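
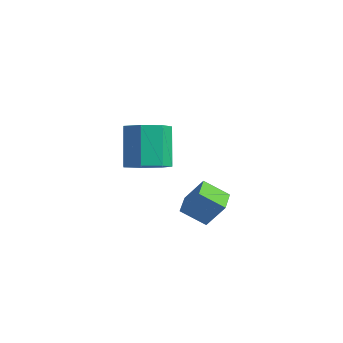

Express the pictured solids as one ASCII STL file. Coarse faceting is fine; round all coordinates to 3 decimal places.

solid 
facet normal -0.499 -0.249 -0.830
outer loop
vertex 1.705 -2.558 0.467
vertex 1.224 -1.739 0.51
vertex 2.493 -2.062 -0.155
endloop
endfacet
facet normal 0.506 -0.861 -0.046
outer loop
vertex 3.096 -1.761 0.85
vertex 1.705 -2.558 0.467
vertex 2.493 -2.062 -0.155
endloop
endfacet
facet normal -0.499 -0.249 -0.830
outer loop
vertex 2.493 -2.062 -0.155
vertex 1.224 -1.739 0.51
vertex 2.012 -1.243 -0.112
endloop
endfacet
facet normal 0.704 0.443 -0.555
outer loop
vertex 2.012 -1.243 -0.112
vertex 3.096 -1.761 0.85
vertex 2.493 -2.062 -0.155
endloop
endfacet
facet normal -0.704 -0.443 0.555
outer loop
vertex 1.705 -2.558 0.467
vertex 1.827 -1.438 1.515
vertex 1.224 -1.739 0.51
endloop
endfacet
facet normal 0.506 -0.861 -0.046
outer loop
vertex 2.308 -2.257 1.472
vertex 1.705 -2.558 0.467
vertex 3.096 -1.761 0.85
endloop
endfacet
facet normal -0.704 -0.443 0.555
outer loop
vertex 2.308 -2.257 1.472
vertex 1.827 -1.438 1.515
vertex 1.705 -2.558 0.467
endloop
endfacet
facet normal -0.506 0.861 0.046
outer loop
vertex 1.224 -1.739 0.51
vertex 1.827 -1.438 1.515
vertex 2.012 -1.243 -0.112
endloop
endfacet
facet normal 0.704 0.443 -0.555
outer loop
vertex 2.615 -0.942 0.893
vertex 3.096 -1.761 0.85
vertex 2.012 -1.243 -0.112
endloop
endfacet
facet normal -0.506 0.861 0.046
outer loop
vertex 2.012 -1.243 -0.112
vertex 1.827 -1.438 1.515
vertex 2.615 -0.942 0.893
endloop
endfacet
facet normal 0.499 0.249 0.830
outer loop
vertex 2.615 -0.942 0.893
vertex 2.308 -2.257 1.472
vertex 3.096 -1.761 0.85
endloop
endfacet
facet normal 0.499 0.249 0.830
outer loop
vertex 1.827 -1.438 1.515
vertex 2.308 -2.257 1.472
vertex 2.615 -0.942 0.893
endloop
endfacet
facet normal 0.392 -0.441 -0.807
outer loop
vertex -0.497 -0.934 1.06
vertex -1.323 -0.891 0.635
vertex -0.635 -0.266 0.628
endloop
endfacet
facet normal 0.904 0.348 0.249
outer loop
vertex -0.497 -0.934 1.06
vertex -0.635 -0.266 0.628
vertex -1.21 -0.132 2.529
endloop
endfacet
facet normal 0.904 0.347 0.249
outer loop
vertex -1.21 -0.132 2.529
vertex -0.635 -0.266 0.628
vertex -1.348 0.536 2.098
endloop
endfacet
facet normal -0.391 0.440 0.808
outer loop
vertex -1.21 -0.132 2.529
vertex -1.348 0.536 2.098
vertex -2.037 -0.089 2.105
endloop
endfacet
facet normal 0.392 -0.440 -0.808
outer loop
vertex -0.635 -0.266 0.628
vertex -1.323 -0.891 0.635
vertex -1.291 -0.068 0.202
endloop
endfacet
facet normal 0.431 0.864 -0.262
outer loop
vertex -0.635 -0.266 0.628
vertex -1.291 -0.068 0.202
vertex -1.348 0.536 2.098
endloop
endfacet
facet normal 0.430 0.864 -0.262
outer loop
vertex -1.348 0.536 2.098
vertex -1.291 -0.068 0.202
vertex -2.004 0.733 1.672
endloop
endfacet
facet normal -0.392 0.441 0.807
outer loop
vertex -1.348 0.536 2.098
vertex -2.004 0.733 1.672
vertex -2.037 -0.089 2.105
endloop
endfacet
facet normal 0.392 -0.440 -0.808
outer loop
vertex -1.291 -0.068 0.202
vertex -1.323 -0.891 0.635
vertex -1.972 -0.49 0.102
endloop
endfacet
facet normal -0.368 0.730 -0.576
outer loop
vertex -1.291 -0.068 0.202
vertex -1.972 -0.49 0.102
vertex -2.004 0.733 1.672
endloop
endfacet
facet normal -0.368 0.730 -0.576
outer loop
vertex -2.004 0.733 1.672
vertex -1.972 -0.49 0.102
vertex -2.685 0.311 1.572
endloop
endfacet
facet normal -0.392 0.441 0.807
outer loop
vertex -2.004 0.733 1.672
vertex -2.685 0.311 1.572
vertex -2.037 -0.089 2.105
endloop
endfacet
facet normal 0.392 -0.440 -0.808
outer loop
vertex -1.972 -0.49 0.102
vertex -1.323 -0.891 0.635
vertex -2.164 -1.214 0.403
endloop
endfacet
facet normal -0.889 0.046 -0.456
outer loop
vertex -1.972 -0.49 0.102
vertex -2.164 -1.214 0.403
vertex -2.685 0.311 1.572
endloop
endfacet
facet normal -0.889 0.046 -0.456
outer loop
vertex -2.685 0.311 1.572
vertex -2.164 -1.214 0.403
vertex -2.877 -0.412 1.873
endloop
endfacet
facet normal -0.392 0.440 0.808
outer loop
vertex -2.685 0.311 1.572
vertex -2.877 -0.412 1.873
vertex -2.037 -0.089 2.105
endloop
endfacet
facet normal 0.392 -0.441 -0.808
outer loop
vertex -2.164 -1.214 0.403
vertex -1.323 -0.891 0.635
vertex -1.723 -1.694 0.879
endloop
endfacet
facet normal -0.740 -0.672 0.008
outer loop
vertex -2.164 -1.214 0.403
vertex -1.723 -1.694 0.879
vertex -2.877 -0.412 1.873
endloop
endfacet
facet normal -0.741 -0.672 0.007
outer loop
vertex -2.877 -0.412 1.873
vertex -1.723 -1.694 0.879
vertex -2.437 -0.892 2.349
endloop
endfacet
facet normal -0.392 0.441 0.807
outer loop
vertex -2.877 -0.412 1.873
vertex -2.437 -0.892 2.349
vertex -2.037 -0.089 2.105
endloop
endfacet
facet normal 0.392 -0.441 -0.808
outer loop
vertex -1.723 -1.694 0.879
vertex -1.323 -0.891 0.635
vertex -0.981 -1.57 1.171
endloop
endfacet
facet normal -0.035 -0.884 0.465
outer loop
vertex -1.723 -1.694 0.879
vertex -0.981 -1.57 1.171
vertex -2.437 -0.892 2.349
endloop
endfacet
facet normal -0.035 -0.884 0.465
outer loop
vertex -2.437 -0.892 2.349
vertex -0.981 -1.57 1.171
vertex -1.695 -0.768 2.641
endloop
endfacet
facet normal -0.392 0.441 0.808
outer loop
vertex -2.437 -0.892 2.349
vertex -1.695 -0.768 2.641
vertex -2.037 -0.089 2.105
endloop
endfacet
facet normal 0.393 -0.440 -0.808
outer loop
vertex -0.981 -1.57 1.171
vertex -1.323 -0.891 0.635
vertex -0.497 -0.934 1.06
endloop
endfacet
facet normal 0.697 -0.430 0.573
outer loop
vertex -0.981 -1.57 1.171
vertex -0.497 -0.934 1.06
vertex -1.695 -0.768 2.641
endloop
endfacet
facet normal 0.697 -0.431 0.573
outer loop
vertex -1.695 -0.768 2.641
vertex -0.497 -0.934 1.06
vertex -1.21 -0.132 2.529
endloop
endfacet
facet normal -0.391 0.441 0.808
outer loop
vertex -1.695 -0.768 2.641
vertex -1.21 -0.132 2.529
vertex -2.037 -0.089 2.105
endloop
endfacet

endsolid


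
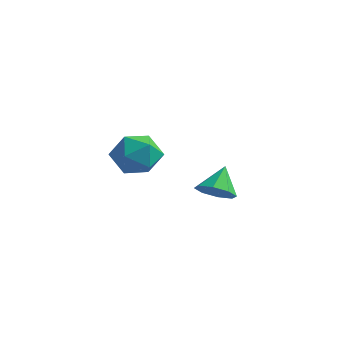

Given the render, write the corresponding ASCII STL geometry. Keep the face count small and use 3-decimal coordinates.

solid 
facet normal 0.278 0.828 -0.486
outer loop
vertex -3.389 1.827 -3.624
vertex -4.06 2.52 -2.827
vertex -2.861 2.264 -2.577
endloop
endfacet
facet normal 0.783 0.325 -0.531
outer loop
vertex -3.389 1.827 -3.624
vertex -2.861 2.264 -2.577
vertex -2.629 1.093 -2.953
endloop
endfacet
facet normal 0.493 -0.251 -0.833
outer loop
vertex -3.389 1.827 -3.624
vertex -2.629 1.093 -2.953
vertex -3.684 0.626 -3.436
endloop
endfacet
facet normal -0.191 -0.106 -0.976
outer loop
vertex -3.389 1.827 -3.624
vertex -3.684 0.626 -3.436
vertex -4.569 1.507 -3.358
endloop
endfacet
facet normal -0.324 0.562 -0.761
outer loop
vertex -3.389 1.827 -3.624
vertex -4.569 1.507 -3.358
vertex -4.06 2.52 -2.827
endloop
endfacet
facet normal 0.979 0.151 0.133
outer loop
vertex -2.629 1.093 -2.953
vertex -2.861 2.264 -2.577
vertex -2.831 1.333 -1.742
endloop
endfacet
facet normal 0.163 0.965 0.206
outer loop
vertex -2.861 2.264 -2.577
vertex -4.06 2.52 -2.827
vertex -3.716 2.214 -1.664
endloop
endfacet
facet normal -0.811 0.534 -0.241
outer loop
vertex -4.06 2.52 -2.827
vertex -4.569 1.507 -3.358
vertex -4.771 1.747 -2.147
endloop
endfacet
facet normal -0.596 -0.547 -0.588
outer loop
vertex -4.569 1.507 -3.358
vertex -3.684 0.626 -3.436
vertex -4.539 0.576 -2.523
endloop
endfacet
facet normal 0.510 -0.783 -0.357
outer loop
vertex -3.684 0.626 -3.436
vertex -2.629 1.093 -2.953
vertex -3.34 0.32 -2.273
endloop
endfacet
facet normal 0.191 0.106 0.976
outer loop
vertex -4.011 1.013 -1.476
vertex -2.831 1.333 -1.742
vertex -3.716 2.214 -1.664
endloop
endfacet
facet normal -0.493 0.251 0.833
outer loop
vertex -4.011 1.013 -1.476
vertex -3.716 2.214 -1.664
vertex -4.771 1.747 -2.147
endloop
endfacet
facet normal -0.783 -0.325 0.531
outer loop
vertex -4.011 1.013 -1.476
vertex -4.771 1.747 -2.147
vertex -4.539 0.576 -2.523
endloop
endfacet
facet normal -0.278 -0.828 0.486
outer loop
vertex -4.011 1.013 -1.476
vertex -4.539 0.576 -2.523
vertex -3.34 0.32 -2.273
endloop
endfacet
facet normal 0.324 -0.562 0.761
outer loop
vertex -4.011 1.013 -1.476
vertex -3.34 0.32 -2.273
vertex -2.831 1.333 -1.742
endloop
endfacet
facet normal 0.596 0.547 0.588
outer loop
vertex -3.716 2.214 -1.664
vertex -2.831 1.333 -1.742
vertex -2.861 2.264 -2.577
endloop
endfacet
facet normal -0.510 0.783 0.357
outer loop
vertex -4.771 1.747 -2.147
vertex -3.716 2.214 -1.664
vertex -4.06 2.52 -2.827
endloop
endfacet
facet normal -0.979 -0.151 -0.133
outer loop
vertex -4.539 0.576 -2.523
vertex -4.771 1.747 -2.147
vertex -4.569 1.507 -3.358
endloop
endfacet
facet normal -0.163 -0.965 -0.206
outer loop
vertex -3.34 0.32 -2.273
vertex -4.539 0.576 -2.523
vertex -3.684 0.626 -3.436
endloop
endfacet
facet normal 0.811 -0.534 0.241
outer loop
vertex -2.831 1.333 -1.742
vertex -3.34 0.32 -2.273
vertex -2.629 1.093 -2.953
endloop
endfacet
facet normal 0.167 -0.613 -0.772
outer loop
vertex 2.205 1.068 -3.336
vertex 1.394 0.677 -3.201
vertex 1.696 1.38 -3.694
endloop
endfacet
facet normal 0.492 0.869 0.058
outer loop
vertex 2.205 1.068 -3.336
vertex 1.696 1.38 -3.694
vertex 1.146 1.583 -2.059
endloop
endfacet
facet normal 0.168 -0.613 -0.772
outer loop
vertex 1.696 1.38 -3.694
vertex 1.394 0.677 -3.201
vertex 1.01 1.28 -3.764
endloop
endfacet
facet normal -0.126 0.978 -0.164
outer loop
vertex 1.696 1.38 -3.694
vertex 1.01 1.28 -3.764
vertex 1.146 1.583 -2.059
endloop
endfacet
facet normal 0.169 -0.613 -0.772
outer loop
vertex 1.01 1.28 -3.764
vertex 1.394 0.677 -3.201
vertex 0.549 0.826 -3.504
endloop
endfacet
facet normal -0.719 0.692 -0.066
outer loop
vertex 1.01 1.28 -3.764
vertex 0.549 0.826 -3.504
vertex 1.146 1.583 -2.059
endloop
endfacet
facet normal 0.169 -0.613 -0.772
outer loop
vertex 0.549 0.826 -3.504
vertex 1.394 0.677 -3.201
vertex 0.584 0.285 -3.067
endloop
endfacet
facet normal -0.939 0.177 0.295
outer loop
vertex 0.549 0.826 -3.504
vertex 0.584 0.285 -3.067
vertex 1.146 1.583 -2.059
endloop
endfacet
facet normal 0.168 -0.612 -0.773
outer loop
vertex 0.584 0.285 -3.067
vertex 1.394 0.677 -3.201
vertex 1.093 -0.027 -2.709
endloop
endfacet
facet normal -0.658 -0.263 0.706
outer loop
vertex 0.584 0.285 -3.067
vertex 1.093 -0.027 -2.709
vertex 1.146 1.583 -2.059
endloop
endfacet
facet normal 0.168 -0.612 -0.773
outer loop
vertex 1.093 -0.027 -2.709
vertex 1.394 0.677 -3.201
vertex 1.779 0.073 -2.639
endloop
endfacet
facet normal -0.040 -0.373 0.927
outer loop
vertex 1.093 -0.027 -2.709
vertex 1.779 0.073 -2.639
vertex 1.146 1.583 -2.059
endloop
endfacet
facet normal 0.167 -0.612 -0.773
outer loop
vertex 1.779 0.073 -2.639
vertex 1.394 0.677 -3.201
vertex 2.239 0.527 -2.899
endloop
endfacet
facet normal 0.553 -0.086 0.828
outer loop
vertex 1.779 0.073 -2.639
vertex 2.239 0.527 -2.899
vertex 1.146 1.583 -2.059
endloop
endfacet
facet normal 0.167 -0.613 -0.772
outer loop
vertex 2.239 0.527 -2.899
vertex 1.394 0.677 -3.201
vertex 2.205 1.068 -3.336
endloop
endfacet
facet normal 0.773 0.427 0.469
outer loop
vertex 2.239 0.527 -2.899
vertex 2.205 1.068 -3.336
vertex 1.146 1.583 -2.059
endloop
endfacet

endsolid


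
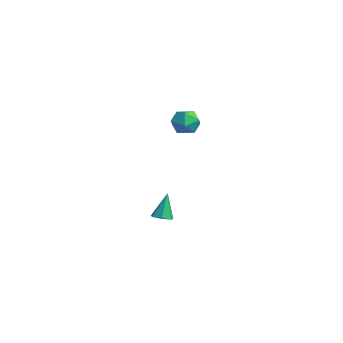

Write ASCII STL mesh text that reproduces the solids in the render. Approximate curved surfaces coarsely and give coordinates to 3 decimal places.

solid 
facet normal 0.192 -0.303 -0.933
outer loop
vertex -0.84 3.45 -4.47
vertex -1.311 3.714 -4.653
vertex -0.781 3.921 -4.611
endloop
endfacet
facet normal 0.864 0.042 0.502
outer loop
vertex -0.84 3.45 -4.47
vertex -0.781 3.921 -4.611
vertex -1.609 4.186 -3.207
endloop
endfacet
facet normal 0.193 -0.304 -0.933
outer loop
vertex -0.781 3.921 -4.611
vertex -1.311 3.714 -4.653
vertex -1.121 4.236 -4.784
endloop
endfacet
facet normal 0.604 0.768 0.211
outer loop
vertex -0.781 3.921 -4.611
vertex -1.121 4.236 -4.784
vertex -1.609 4.186 -3.207
endloop
endfacet
facet normal 0.192 -0.304 -0.933
outer loop
vertex -1.121 4.236 -4.784
vertex -1.311 3.714 -4.653
vertex -1.604 4.158 -4.858
endloop
endfacet
facet normal -0.157 0.987 -0.017
outer loop
vertex -1.121 4.236 -4.784
vertex -1.604 4.158 -4.858
vertex -1.609 4.186 -3.207
endloop
endfacet
facet normal 0.193 -0.304 -0.933
outer loop
vertex -1.604 4.158 -4.858
vertex -1.311 3.714 -4.653
vertex -1.866 3.746 -4.778
endloop
endfacet
facet normal -0.845 0.535 -0.012
outer loop
vertex -1.604 4.158 -4.858
vertex -1.866 3.746 -4.778
vertex -1.609 4.186 -3.207
endloop
endfacet
facet normal 0.193 -0.303 -0.933
outer loop
vertex -1.866 3.746 -4.778
vertex -1.311 3.714 -4.653
vertex -1.71 3.31 -4.604
endloop
endfacet
facet normal -0.943 -0.248 0.224
outer loop
vertex -1.866 3.746 -4.778
vertex -1.71 3.31 -4.604
vertex -1.609 4.186 -3.207
endloop
endfacet
facet normal 0.193 -0.304 -0.933
outer loop
vertex -1.71 3.31 -4.604
vertex -1.311 3.714 -4.653
vertex -1.253 3.179 -4.467
endloop
endfacet
facet normal -0.375 -0.773 0.512
outer loop
vertex -1.71 3.31 -4.604
vertex -1.253 3.179 -4.467
vertex -1.609 4.186 -3.207
endloop
endfacet
facet normal 0.192 -0.304 -0.933
outer loop
vertex -1.253 3.179 -4.467
vertex -1.311 3.714 -4.653
vertex -0.84 3.45 -4.47
endloop
endfacet
facet normal 0.427 -0.644 0.635
outer loop
vertex -1.253 3.179 -4.467
vertex -0.84 3.45 -4.47
vertex -1.609 4.186 -3.207
endloop
endfacet
facet normal -0.736 0.405 0.543
outer loop
vertex -0.038 4.368 2.379
vertex 0.072 3.795 2.956
vertex 0.489 4.501 2.994
endloop
endfacet
facet normal -0.405 0.902 0.152
outer loop
vertex -0.038 4.368 2.379
vertex 0.489 4.501 2.994
vertex 0.688 4.719 2.229
endloop
endfacet
facet normal -0.455 0.712 -0.534
outer loop
vertex -0.038 4.368 2.379
vertex 0.688 4.719 2.229
vertex 0.394 4.148 1.718
endloop
endfacet
facet normal -0.818 0.099 -0.567
outer loop
vertex -0.038 4.368 2.379
vertex 0.394 4.148 1.718
vertex 0.013 3.577 2.168
endloop
endfacet
facet normal -0.991 -0.090 0.099
outer loop
vertex -0.038 4.368 2.379
vertex 0.013 3.577 2.168
vertex 0.072 3.795 2.956
endloop
endfacet
facet normal 0.287 0.899 0.331
outer loop
vertex 0.688 4.719 2.229
vertex 0.489 4.501 2.994
vertex 1.247 4.363 2.712
endloop
endfacet
facet normal -0.250 0.096 0.964
outer loop
vertex 0.489 4.501 2.994
vertex 0.072 3.795 2.956
vertex 0.866 3.792 3.162
endloop
endfacet
facet normal -0.663 -0.708 0.245
outer loop
vertex 0.072 3.795 2.956
vertex 0.013 3.577 2.168
vertex 0.572 3.221 2.651
endloop
endfacet
facet normal -0.383 -0.401 -0.832
outer loop
vertex 0.013 3.577 2.168
vertex 0.394 4.148 1.718
vertex 0.771 3.439 1.886
endloop
endfacet
facet normal 0.204 0.592 -0.779
outer loop
vertex 0.394 4.148 1.718
vertex 0.688 4.719 2.229
vertex 1.188 4.145 1.924
endloop
endfacet
facet normal 0.818 -0.099 0.567
outer loop
vertex 1.298 3.572 2.501
vertex 1.247 4.363 2.712
vertex 0.866 3.792 3.162
endloop
endfacet
facet normal 0.455 -0.712 0.534
outer loop
vertex 1.298 3.572 2.501
vertex 0.866 3.792 3.162
vertex 0.572 3.221 2.651
endloop
endfacet
facet normal 0.405 -0.902 -0.152
outer loop
vertex 1.298 3.572 2.501
vertex 0.572 3.221 2.651
vertex 0.771 3.439 1.886
endloop
endfacet
facet normal 0.736 -0.405 -0.543
outer loop
vertex 1.298 3.572 2.501
vertex 0.771 3.439 1.886
vertex 1.188 4.145 1.924
endloop
endfacet
facet normal 0.991 0.090 -0.099
outer loop
vertex 1.298 3.572 2.501
vertex 1.188 4.145 1.924
vertex 1.247 4.363 2.712
endloop
endfacet
facet normal 0.383 0.401 0.832
outer loop
vertex 0.866 3.792 3.162
vertex 1.247 4.363 2.712
vertex 0.489 4.501 2.994
endloop
endfacet
facet normal -0.204 -0.592 0.779
outer loop
vertex 0.572 3.221 2.651
vertex 0.866 3.792 3.162
vertex 0.072 3.795 2.956
endloop
endfacet
facet normal -0.287 -0.899 -0.331
outer loop
vertex 0.771 3.439 1.886
vertex 0.572 3.221 2.651
vertex 0.013 3.577 2.168
endloop
endfacet
facet normal 0.250 -0.096 -0.964
outer loop
vertex 1.188 4.145 1.924
vertex 0.771 3.439 1.886
vertex 0.394 4.148 1.718
endloop
endfacet
facet normal 0.663 0.708 -0.245
outer loop
vertex 1.247 4.363 2.712
vertex 1.188 4.145 1.924
vertex 0.688 4.719 2.229
endloop
endfacet

endsolid


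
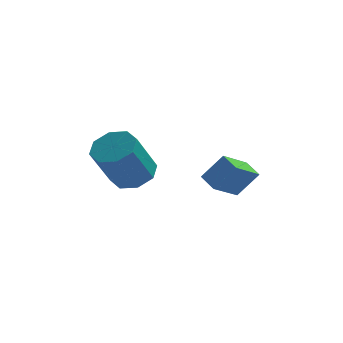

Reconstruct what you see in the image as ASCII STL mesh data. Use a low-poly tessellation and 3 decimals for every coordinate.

solid 
facet normal -0.613 -0.097 -0.784
outer loop
vertex 2.617 -1.167 -2.988
vertex 2.12 -0.453 -2.688
vertex 3.528 -0.181 -3.822
endloop
endfacet
facet normal 0.540 -0.776 -0.327
outer loop
vertex 4.38 -0.047 -2.732
vertex 2.617 -1.167 -2.988
vertex 3.528 -0.181 -3.822
endloop
endfacet
facet normal -0.613 -0.096 -0.784
outer loop
vertex 3.528 -0.181 -3.822
vertex 2.12 -0.453 -2.688
vertex 3.031 0.533 -3.521
endloop
endfacet
facet normal 0.577 0.624 -0.527
outer loop
vertex 3.031 0.533 -3.521
vertex 4.38 -0.047 -2.732
vertex 3.528 -0.181 -3.822
endloop
endfacet
facet normal -0.577 -0.623 0.528
outer loop
vertex 2.617 -1.167 -2.988
vertex 2.972 -0.319 -1.598
vertex 2.12 -0.453 -2.688
endloop
endfacet
facet normal 0.540 -0.775 -0.327
outer loop
vertex 3.469 -1.033 -1.899
vertex 2.617 -1.167 -2.988
vertex 4.38 -0.047 -2.732
endloop
endfacet
facet normal -0.576 -0.624 0.528
outer loop
vertex 3.469 -1.033 -1.899
vertex 2.972 -0.319 -1.598
vertex 2.617 -1.167 -2.988
endloop
endfacet
facet normal -0.540 0.775 0.327
outer loop
vertex 2.12 -0.453 -2.688
vertex 2.972 -0.319 -1.598
vertex 3.031 0.533 -3.521
endloop
endfacet
facet normal 0.577 0.623 -0.528
outer loop
vertex 3.883 0.667 -2.432
vertex 4.38 -0.047 -2.732
vertex 3.031 0.533 -3.521
endloop
endfacet
facet normal -0.540 0.776 0.327
outer loop
vertex 3.031 0.533 -3.521
vertex 2.972 -0.319 -1.598
vertex 3.883 0.667 -2.432
endloop
endfacet
facet normal 0.613 0.097 0.784
outer loop
vertex 3.883 0.667 -2.432
vertex 3.469 -1.033 -1.899
vertex 4.38 -0.047 -2.732
endloop
endfacet
facet normal 0.613 0.096 0.784
outer loop
vertex 2.972 -0.319 -1.598
vertex 3.469 -1.033 -1.899
vertex 3.883 0.667 -2.432
endloop
endfacet
facet normal 0.333 0.409 -0.850
outer loop
vertex 0.482 -1.748 -1.478
vertex -0.409 -1.808 -1.856
vertex 0.076 -1.141 -1.345
endloop
endfacet
facet normal 0.768 0.405 0.496
outer loop
vertex 0.482 -1.748 -1.478
vertex 0.076 -1.141 -1.345
vertex -0.219 -2.613 0.314
endloop
endfacet
facet normal 0.768 0.405 0.496
outer loop
vertex -0.219 -2.613 0.314
vertex 0.076 -1.141 -1.345
vertex -0.626 -2.006 0.448
endloop
endfacet
facet normal -0.333 -0.410 0.849
outer loop
vertex -0.219 -2.613 0.314
vertex -0.626 -2.006 0.448
vertex -1.111 -2.672 -0.064
endloop
endfacet
facet normal 0.332 0.409 -0.850
outer loop
vertex 0.076 -1.141 -1.345
vertex -0.409 -1.808 -1.856
vertex -0.615 -0.925 -1.511
endloop
endfacet
facet normal 0.155 0.865 0.478
outer loop
vertex 0.076 -1.141 -1.345
vertex -0.615 -0.925 -1.511
vertex -0.626 -2.006 0.448
endloop
endfacet
facet normal 0.156 0.865 0.478
outer loop
vertex -0.626 -2.006 0.448
vertex -0.615 -0.925 -1.511
vertex -1.316 -1.79 0.282
endloop
endfacet
facet normal -0.333 -0.410 0.849
outer loop
vertex -0.626 -2.006 0.448
vertex -1.316 -1.79 0.282
vertex -1.111 -2.672 -0.064
endloop
endfacet
facet normal 0.332 0.409 -0.850
outer loop
vertex -0.615 -0.925 -1.511
vertex -0.409 -1.808 -1.856
vertex -1.185 -1.226 -1.879
endloop
endfacet
facet normal -0.548 0.817 0.180
outer loop
vertex -0.615 -0.925 -1.511
vertex -1.185 -1.226 -1.879
vertex -1.316 -1.79 0.282
endloop
endfacet
facet normal -0.547 0.818 0.180
outer loop
vertex -1.316 -1.79 0.282
vertex -1.185 -1.226 -1.879
vertex -1.886 -2.09 -0.087
endloop
endfacet
facet normal -0.333 -0.410 0.849
outer loop
vertex -1.316 -1.79 0.282
vertex -1.886 -2.09 -0.087
vertex -1.111 -2.672 -0.064
endloop
endfacet
facet normal 0.333 0.410 -0.849
outer loop
vertex -1.185 -1.226 -1.879
vertex -0.409 -1.808 -1.856
vertex -1.301 -1.867 -2.234
endloop
endfacet
facet normal -0.930 0.292 -0.223
outer loop
vertex -1.185 -1.226 -1.879
vertex -1.301 -1.867 -2.234
vertex -1.886 -2.09 -0.087
endloop
endfacet
facet normal -0.930 0.291 -0.223
outer loop
vertex -1.886 -2.09 -0.087
vertex -1.301 -1.867 -2.234
vertex -2.002 -2.732 -0.442
endloop
endfacet
facet normal -0.333 -0.410 0.849
outer loop
vertex -1.886 -2.09 -0.087
vertex -2.002 -2.732 -0.442
vertex -1.111 -2.672 -0.064
endloop
endfacet
facet normal 0.333 0.410 -0.849
outer loop
vertex -1.301 -1.867 -2.234
vertex -0.409 -1.808 -1.856
vertex -0.894 -2.474 -2.368
endloop
endfacet
facet normal -0.768 -0.405 -0.496
outer loop
vertex -1.301 -1.867 -2.234
vertex -0.894 -2.474 -2.368
vertex -2.002 -2.732 -0.442
endloop
endfacet
facet normal -0.768 -0.405 -0.496
outer loop
vertex -2.002 -2.732 -0.442
vertex -0.894 -2.474 -2.368
vertex -1.596 -3.339 -0.575
endloop
endfacet
facet normal -0.333 -0.409 0.850
outer loop
vertex -2.002 -2.732 -0.442
vertex -1.596 -3.339 -0.575
vertex -1.111 -2.672 -0.064
endloop
endfacet
facet normal 0.333 0.410 -0.849
outer loop
vertex -0.894 -2.474 -2.368
vertex -0.409 -1.808 -1.856
vertex -0.204 -2.69 -2.202
endloop
endfacet
facet normal -0.156 -0.864 -0.478
outer loop
vertex -0.894 -2.474 -2.368
vertex -0.204 -2.69 -2.202
vertex -1.596 -3.339 -0.575
endloop
endfacet
facet normal -0.155 -0.865 -0.478
outer loop
vertex -1.596 -3.339 -0.575
vertex -0.204 -2.69 -2.202
vertex -0.905 -3.555 -0.409
endloop
endfacet
facet normal -0.332 -0.409 0.850
outer loop
vertex -1.596 -3.339 -0.575
vertex -0.905 -3.555 -0.409
vertex -1.111 -2.672 -0.064
endloop
endfacet
facet normal 0.333 0.410 -0.849
outer loop
vertex -0.204 -2.69 -2.202
vertex -0.409 -1.808 -1.856
vertex 0.366 -2.39 -1.833
endloop
endfacet
facet normal 0.547 -0.817 -0.180
outer loop
vertex -0.204 -2.69 -2.202
vertex 0.366 -2.39 -1.833
vertex -0.905 -3.555 -0.409
endloop
endfacet
facet normal 0.548 -0.817 -0.180
outer loop
vertex -0.905 -3.555 -0.409
vertex 0.366 -2.39 -1.833
vertex -0.335 -3.254 -0.041
endloop
endfacet
facet normal -0.332 -0.409 0.850
outer loop
vertex -0.905 -3.555 -0.409
vertex -0.335 -3.254 -0.041
vertex -1.111 -2.672 -0.064
endloop
endfacet
facet normal 0.333 0.410 -0.849
outer loop
vertex 0.366 -2.39 -1.833
vertex -0.409 -1.808 -1.856
vertex 0.482 -1.748 -1.478
endloop
endfacet
facet normal 0.930 -0.292 0.223
outer loop
vertex 0.366 -2.39 -1.833
vertex 0.482 -1.748 -1.478
vertex -0.335 -3.254 -0.041
endloop
endfacet
facet normal 0.930 -0.292 0.223
outer loop
vertex -0.335 -3.254 -0.041
vertex 0.482 -1.748 -1.478
vertex -0.219 -2.613 0.314
endloop
endfacet
facet normal -0.333 -0.410 0.849
outer loop
vertex -0.335 -3.254 -0.041
vertex -0.219 -2.613 0.314
vertex -1.111 -2.672 -0.064
endloop
endfacet

endsolid


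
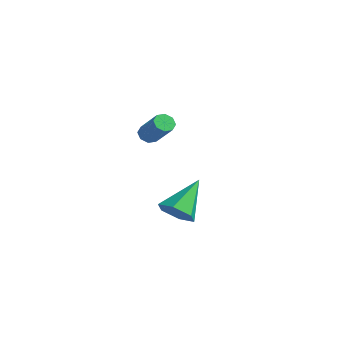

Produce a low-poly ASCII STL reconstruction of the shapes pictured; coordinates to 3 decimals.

solid 
facet normal -0.732 0.068 -0.677
outer loop
vertex -3.611 -2.804 2.894
vertex -3.896 -2.545 3.228
vertex -3.555 -2.418 2.872
endloop
endfacet
facet normal 0.665 -0.138 -0.734
outer loop
vertex -3.611 -2.804 2.894
vertex -3.555 -2.418 2.872
vertex -2.439 -2.913 3.977
endloop
endfacet
facet normal 0.665 -0.140 -0.734
outer loop
vertex -2.439 -2.913 3.977
vertex -3.555 -2.418 2.872
vertex -2.382 -2.527 3.955
endloop
endfacet
facet normal 0.733 -0.070 0.677
outer loop
vertex -2.439 -2.913 3.977
vertex -2.382 -2.527 3.955
vertex -2.724 -2.655 4.312
endloop
endfacet
facet normal -0.733 0.070 -0.677
outer loop
vertex -3.555 -2.418 2.872
vertex -3.896 -2.545 3.228
vertex -3.698 -2.107 3.059
endloop
endfacet
facet normal 0.572 0.600 -0.559
outer loop
vertex -3.555 -2.418 2.872
vertex -3.698 -2.107 3.059
vertex -2.382 -2.527 3.955
endloop
endfacet
facet normal 0.572 0.601 -0.559
outer loop
vertex -2.382 -2.527 3.955
vertex -3.698 -2.107 3.059
vertex -2.526 -2.216 4.142
endloop
endfacet
facet normal 0.733 -0.068 0.677
outer loop
vertex -2.382 -2.527 3.955
vertex -2.526 -2.216 4.142
vertex -2.724 -2.655 4.312
endloop
endfacet
facet normal -0.732 0.069 -0.678
outer loop
vertex -3.698 -2.107 3.059
vertex -3.896 -2.545 3.228
vertex -3.958 -2.053 3.345
endloop
endfacet
facet normal 0.144 0.988 -0.056
outer loop
vertex -3.698 -2.107 3.059
vertex -3.958 -2.053 3.345
vertex -2.526 -2.216 4.142
endloop
endfacet
facet normal 0.144 0.988 -0.056
outer loop
vertex -2.526 -2.216 4.142
vertex -3.958 -2.053 3.345
vertex -2.786 -2.162 4.428
endloop
endfacet
facet normal 0.732 -0.068 0.678
outer loop
vertex -2.526 -2.216 4.142
vertex -2.786 -2.162 4.428
vertex -2.724 -2.655 4.312
endloop
endfacet
facet normal -0.733 0.068 -0.677
outer loop
vertex -3.958 -2.053 3.345
vertex -3.896 -2.545 3.228
vertex -4.181 -2.287 3.563
endloop
endfacet
facet normal -0.368 0.797 0.479
outer loop
vertex -3.958 -2.053 3.345
vertex -4.181 -2.287 3.563
vertex -2.786 -2.162 4.428
endloop
endfacet
facet normal -0.368 0.797 0.479
outer loop
vertex -2.786 -2.162 4.428
vertex -4.181 -2.287 3.563
vertex -3.009 -2.396 4.646
endloop
endfacet
facet normal 0.733 -0.067 0.677
outer loop
vertex -2.786 -2.162 4.428
vertex -3.009 -2.396 4.646
vertex -2.724 -2.655 4.312
endloop
endfacet
facet normal -0.733 0.070 -0.677
outer loop
vertex -4.181 -2.287 3.563
vertex -3.896 -2.545 3.228
vertex -4.238 -2.673 3.585
endloop
endfacet
facet normal -0.665 0.140 0.734
outer loop
vertex -4.181 -2.287 3.563
vertex -4.238 -2.673 3.585
vertex -3.009 -2.396 4.646
endloop
endfacet
facet normal -0.665 0.138 0.734
outer loop
vertex -3.009 -2.396 4.646
vertex -4.238 -2.673 3.585
vertex -3.065 -2.782 4.668
endloop
endfacet
facet normal 0.732 -0.068 0.677
outer loop
vertex -3.009 -2.396 4.646
vertex -3.065 -2.782 4.668
vertex -2.724 -2.655 4.312
endloop
endfacet
facet normal -0.733 0.068 -0.677
outer loop
vertex -4.238 -2.673 3.585
vertex -3.896 -2.545 3.228
vertex -4.094 -2.984 3.398
endloop
endfacet
facet normal -0.572 -0.601 0.559
outer loop
vertex -4.238 -2.673 3.585
vertex -4.094 -2.984 3.398
vertex -3.065 -2.782 4.668
endloop
endfacet
facet normal -0.573 -0.600 0.559
outer loop
vertex -3.065 -2.782 4.668
vertex -4.094 -2.984 3.398
vertex -2.922 -3.093 4.481
endloop
endfacet
facet normal 0.733 -0.070 0.677
outer loop
vertex -3.065 -2.782 4.668
vertex -2.922 -3.093 4.481
vertex -2.724 -2.655 4.312
endloop
endfacet
facet normal -0.732 0.068 -0.678
outer loop
vertex -4.094 -2.984 3.398
vertex -3.896 -2.545 3.228
vertex -3.834 -3.038 3.112
endloop
endfacet
facet normal -0.144 -0.988 0.056
outer loop
vertex -4.094 -2.984 3.398
vertex -3.834 -3.038 3.112
vertex -2.922 -3.093 4.481
endloop
endfacet
facet normal -0.144 -0.988 0.056
outer loop
vertex -2.922 -3.093 4.481
vertex -3.834 -3.038 3.112
vertex -2.662 -3.147 4.195
endloop
endfacet
facet normal 0.732 -0.069 0.678
outer loop
vertex -2.922 -3.093 4.481
vertex -2.662 -3.147 4.195
vertex -2.724 -2.655 4.312
endloop
endfacet
facet normal -0.733 0.067 -0.677
outer loop
vertex -3.834 -3.038 3.112
vertex -3.896 -2.545 3.228
vertex -3.611 -2.804 2.894
endloop
endfacet
facet normal 0.368 -0.797 -0.479
outer loop
vertex -3.834 -3.038 3.112
vertex -3.611 -2.804 2.894
vertex -2.662 -3.147 4.195
endloop
endfacet
facet normal 0.368 -0.797 -0.479
outer loop
vertex -2.662 -3.147 4.195
vertex -3.611 -2.804 2.894
vertex -2.439 -2.913 3.977
endloop
endfacet
facet normal 0.733 -0.068 0.677
outer loop
vertex -2.662 -3.147 4.195
vertex -2.439 -2.913 3.977
vertex -2.724 -2.655 4.312
endloop
endfacet
facet normal 0.151 -0.744 -0.650
outer loop
vertex -3.204 -1.796 -1.087
vertex -3.586 -1.284 -1.762
vertex -2.671 -1.236 -1.604
endloop
endfacet
facet normal 0.702 -0.010 0.712
outer loop
vertex -3.204 -1.796 -1.087
vertex -2.671 -1.236 -1.604
vertex -3.914 0.324 -0.358
endloop
endfacet
facet normal 0.151 -0.744 -0.651
outer loop
vertex -2.671 -1.236 -1.604
vertex -3.586 -1.284 -1.762
vertex -3.053 -0.723 -2.279
endloop
endfacet
facet normal 0.789 0.613 0.019
outer loop
vertex -2.671 -1.236 -1.604
vertex -3.053 -0.723 -2.279
vertex -3.914 0.324 -0.358
endloop
endfacet
facet normal 0.152 -0.744 -0.651
outer loop
vertex -3.053 -0.723 -2.279
vertex -3.586 -1.284 -1.762
vertex -3.968 -0.771 -2.438
endloop
endfacet
facet normal 0.035 0.884 -0.466
outer loop
vertex -3.053 -0.723 -2.279
vertex -3.968 -0.771 -2.438
vertex -3.914 0.324 -0.358
endloop
endfacet
facet normal 0.152 -0.744 -0.651
outer loop
vertex -3.968 -0.771 -2.438
vertex -3.586 -1.284 -1.762
vertex -4.501 -1.332 -1.921
endloop
endfacet
facet normal -0.808 0.530 -0.258
outer loop
vertex -3.968 -0.771 -2.438
vertex -4.501 -1.332 -1.921
vertex -3.914 0.324 -0.358
endloop
endfacet
facet normal 0.152 -0.744 -0.650
outer loop
vertex -4.501 -1.332 -1.921
vertex -3.586 -1.284 -1.762
vertex -4.119 -1.844 -1.246
endloop
endfacet
facet normal -0.895 -0.094 0.436
outer loop
vertex -4.501 -1.332 -1.921
vertex -4.119 -1.844 -1.246
vertex -3.914 0.324 -0.358
endloop
endfacet
facet normal 0.152 -0.744 -0.650
outer loop
vertex -4.119 -1.844 -1.246
vertex -3.586 -1.284 -1.762
vertex -3.204 -1.796 -1.087
endloop
endfacet
facet normal -0.141 -0.364 0.921
outer loop
vertex -4.119 -1.844 -1.246
vertex -3.204 -1.796 -1.087
vertex -3.914 0.324 -0.358
endloop
endfacet

endsolid


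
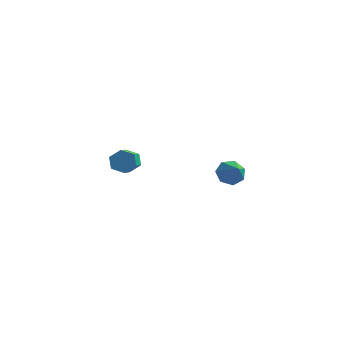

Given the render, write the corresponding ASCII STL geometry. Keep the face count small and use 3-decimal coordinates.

solid 
facet normal -0.283 0.843 -0.457
outer loop
vertex -3.091 2.673 -3.43
vertex -3.466 2.365 -3.766
vertex -3.646 2.585 -3.249
endloop
endfacet
facet normal 0.191 0.516 0.835
outer loop
vertex -3.091 2.673 -3.43
vertex -3.646 2.585 -3.249
vertex -2.479 0.842 -2.438
endloop
endfacet
facet normal 0.191 0.516 0.835
outer loop
vertex -2.479 0.842 -2.438
vertex -3.646 2.585 -3.249
vertex -3.034 0.755 -2.257
endloop
endfacet
facet normal 0.281 -0.844 0.457
outer loop
vertex -2.479 0.842 -2.438
vertex -3.034 0.755 -2.257
vertex -2.854 0.535 -2.774
endloop
endfacet
facet normal -0.281 0.844 -0.457
outer loop
vertex -3.646 2.585 -3.249
vertex -3.466 2.365 -3.766
vertex -4.021 2.278 -3.585
endloop
endfacet
facet normal -0.719 0.130 0.683
outer loop
vertex -3.646 2.585 -3.249
vertex -4.021 2.278 -3.585
vertex -3.034 0.755 -2.257
endloop
endfacet
facet normal -0.719 0.130 0.683
outer loop
vertex -3.034 0.755 -2.257
vertex -4.021 2.278 -3.585
vertex -3.409 0.447 -2.593
endloop
endfacet
facet normal 0.283 -0.843 0.457
outer loop
vertex -3.034 0.755 -2.257
vertex -3.409 0.447 -2.593
vertex -2.854 0.535 -2.774
endloop
endfacet
facet normal -0.281 0.844 -0.457
outer loop
vertex -4.021 2.278 -3.585
vertex -3.466 2.365 -3.766
vertex -3.841 2.058 -4.102
endloop
endfacet
facet normal -0.910 -0.387 -0.152
outer loop
vertex -4.021 2.278 -3.585
vertex -3.841 2.058 -4.102
vertex -3.409 0.447 -2.593
endloop
endfacet
facet normal -0.910 -0.387 -0.152
outer loop
vertex -3.409 0.447 -2.593
vertex -3.841 2.058 -4.102
vertex -3.229 0.227 -3.11
endloop
endfacet
facet normal 0.283 -0.843 0.457
outer loop
vertex -3.409 0.447 -2.593
vertex -3.229 0.227 -3.11
vertex -2.854 0.535 -2.774
endloop
endfacet
facet normal -0.281 0.844 -0.457
outer loop
vertex -3.841 2.058 -4.102
vertex -3.466 2.365 -3.766
vertex -3.286 2.145 -4.283
endloop
endfacet
facet normal -0.191 -0.516 -0.835
outer loop
vertex -3.841 2.058 -4.102
vertex -3.286 2.145 -4.283
vertex -3.229 0.227 -3.11
endloop
endfacet
facet normal -0.190 -0.516 -0.835
outer loop
vertex -3.229 0.227 -3.11
vertex -3.286 2.145 -4.283
vertex -2.674 0.315 -3.291
endloop
endfacet
facet normal 0.283 -0.843 0.457
outer loop
vertex -3.229 0.227 -3.11
vertex -2.674 0.315 -3.291
vertex -2.854 0.535 -2.774
endloop
endfacet
facet normal -0.283 0.843 -0.457
outer loop
vertex -3.286 2.145 -4.283
vertex -3.466 2.365 -3.766
vertex -2.911 2.453 -3.947
endloop
endfacet
facet normal 0.719 -0.130 -0.683
outer loop
vertex -3.286 2.145 -4.283
vertex -2.911 2.453 -3.947
vertex -2.674 0.315 -3.291
endloop
endfacet
facet normal 0.719 -0.130 -0.683
outer loop
vertex -2.674 0.315 -3.291
vertex -2.911 2.453 -3.947
vertex -2.299 0.622 -2.955
endloop
endfacet
facet normal 0.281 -0.844 0.457
outer loop
vertex -2.674 0.315 -3.291
vertex -2.299 0.622 -2.955
vertex -2.854 0.535 -2.774
endloop
endfacet
facet normal -0.283 0.843 -0.457
outer loop
vertex -2.911 2.453 -3.947
vertex -3.466 2.365 -3.766
vertex -3.091 2.673 -3.43
endloop
endfacet
facet normal 0.910 0.387 0.152
outer loop
vertex -2.911 2.453 -3.947
vertex -3.091 2.673 -3.43
vertex -2.299 0.622 -2.955
endloop
endfacet
facet normal 0.910 0.387 0.152
outer loop
vertex -2.299 0.622 -2.955
vertex -3.091 2.673 -3.43
vertex -2.479 0.842 -2.438
endloop
endfacet
facet normal 0.281 -0.844 0.457
outer loop
vertex -2.299 0.622 -2.955
vertex -2.479 0.842 -2.438
vertex -2.854 0.535 -2.774
endloop
endfacet
facet normal -0.539 0.582 -0.609
outer loop
vertex 2.369 -0.609 -2.438
vertex 2.139 -0.308 -1.947
vertex 2.649 -0.179 -2.275
endloop
endfacet
facet normal 0.839 -0.410 -0.358
outer loop
vertex 2.369 -0.609 -2.438
vertex 2.649 -0.179 -2.275
vertex 2.701 -0.912 -1.313
endloop
endfacet
facet normal -0.539 0.582 -0.609
outer loop
vertex 2.649 -0.179 -2.275
vertex 2.139 -0.308 -1.947
vertex 2.545 0.154 -1.865
endloop
endfacet
facet normal 0.977 0.191 0.093
outer loop
vertex 2.649 -0.179 -2.275
vertex 2.545 0.154 -1.865
vertex 2.701 -0.912 -1.313
endloop
endfacet
facet normal -0.539 0.582 -0.610
outer loop
vertex 2.545 0.154 -1.865
vertex 2.139 -0.308 -1.947
vertex 2.135 0.139 -1.517
endloop
endfacet
facet normal 0.571 0.442 0.692
outer loop
vertex 2.545 0.154 -1.865
vertex 2.135 0.139 -1.517
vertex 2.701 -0.912 -1.313
endloop
endfacet
facet normal -0.541 0.581 -0.609
outer loop
vertex 2.135 0.139 -1.517
vertex 2.139 -0.308 -1.947
vertex 1.729 -0.213 -1.492
endloop
endfacet
facet normal -0.072 0.153 0.986
outer loop
vertex 2.135 0.139 -1.517
vertex 1.729 -0.213 -1.492
vertex 2.701 -0.912 -1.313
endloop
endfacet
facet normal -0.540 0.581 -0.608
outer loop
vertex 1.729 -0.213 -1.492
vertex 2.139 -0.308 -1.947
vertex 1.631 -0.636 -1.809
endloop
endfacet
facet normal -0.468 -0.458 0.756
outer loop
vertex 1.729 -0.213 -1.492
vertex 1.631 -0.636 -1.809
vertex 2.701 -0.912 -1.313
endloop
endfacet
facet normal -0.540 0.581 -0.609
outer loop
vertex 1.631 -0.636 -1.809
vertex 2.139 -0.308 -1.947
vertex 1.916 -0.812 -2.23
endloop
endfacet
facet normal -0.320 -0.931 0.173
outer loop
vertex 1.631 -0.636 -1.809
vertex 1.916 -0.812 -2.23
vertex 2.701 -0.912 -1.313
endloop
endfacet
facet normal -0.540 0.581 -0.609
outer loop
vertex 1.916 -0.812 -2.23
vertex 2.139 -0.308 -1.947
vertex 2.369 -0.609 -2.438
endloop
endfacet
facet normal 0.260 -0.910 -0.322
outer loop
vertex 1.916 -0.812 -2.23
vertex 2.369 -0.609 -2.438
vertex 2.701 -0.912 -1.313
endloop
endfacet

endsolid


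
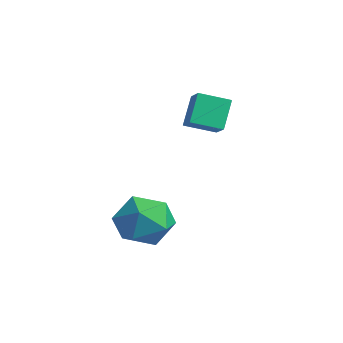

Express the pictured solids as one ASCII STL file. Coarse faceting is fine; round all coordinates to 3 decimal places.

solid 
facet normal 0.260 -0.049 0.964
outer loop
vertex 3.933 -2.419 -0.966
vertex 3.125 -3.273 -0.791
vertex 4.235 -3.559 -1.105
endloop
endfacet
facet normal 0.816 0.148 0.560
outer loop
vertex 3.933 -2.419 -0.966
vertex 4.235 -3.559 -1.105
vertex 4.619 -2.744 -1.88
endloop
endfacet
facet normal 0.634 0.744 0.211
outer loop
vertex 3.933 -2.419 -0.966
vertex 4.619 -2.744 -1.88
vertex 3.747 -1.954 -2.044
endloop
endfacet
facet normal -0.031 0.916 0.400
outer loop
vertex 3.933 -2.419 -0.966
vertex 3.747 -1.954 -2.044
vertex 2.824 -2.28 -1.371
endloop
endfacet
facet normal -0.263 0.426 0.866
outer loop
vertex 3.933 -2.419 -0.966
vertex 2.824 -2.28 -1.371
vertex 3.125 -3.273 -0.791
endloop
endfacet
facet normal 0.928 -0.365 0.076
outer loop
vertex 4.619 -2.744 -1.88
vertex 4.235 -3.559 -1.105
vertex 4.236 -3.8 -2.269
endloop
endfacet
facet normal 0.031 -0.682 0.730
outer loop
vertex 4.235 -3.559 -1.105
vertex 3.125 -3.273 -0.791
vertex 3.313 -4.126 -1.596
endloop
endfacet
facet normal -0.817 0.086 0.571
outer loop
vertex 3.125 -3.273 -0.791
vertex 2.824 -2.28 -1.371
vertex 2.441 -3.336 -1.76
endloop
endfacet
facet normal -0.443 0.878 -0.182
outer loop
vertex 2.824 -2.28 -1.371
vertex 3.747 -1.954 -2.044
vertex 2.825 -2.521 -2.535
endloop
endfacet
facet normal 0.635 0.600 -0.487
outer loop
vertex 3.747 -1.954 -2.044
vertex 4.619 -2.744 -1.88
vertex 3.935 -2.807 -2.849
endloop
endfacet
facet normal 0.031 -0.916 -0.400
outer loop
vertex 3.127 -3.661 -2.674
vertex 4.236 -3.8 -2.269
vertex 3.313 -4.126 -1.596
endloop
endfacet
facet normal -0.634 -0.744 -0.211
outer loop
vertex 3.127 -3.661 -2.674
vertex 3.313 -4.126 -1.596
vertex 2.441 -3.336 -1.76
endloop
endfacet
facet normal -0.816 -0.148 -0.560
outer loop
vertex 3.127 -3.661 -2.674
vertex 2.441 -3.336 -1.76
vertex 2.825 -2.521 -2.535
endloop
endfacet
facet normal -0.260 0.049 -0.964
outer loop
vertex 3.127 -3.661 -2.674
vertex 2.825 -2.521 -2.535
vertex 3.935 -2.807 -2.849
endloop
endfacet
facet normal 0.263 -0.426 -0.866
outer loop
vertex 3.127 -3.661 -2.674
vertex 3.935 -2.807 -2.849
vertex 4.236 -3.8 -2.269
endloop
endfacet
facet normal 0.443 -0.878 0.182
outer loop
vertex 3.313 -4.126 -1.596
vertex 4.236 -3.8 -2.269
vertex 4.235 -3.559 -1.105
endloop
endfacet
facet normal -0.635 -0.600 0.487
outer loop
vertex 2.441 -3.336 -1.76
vertex 3.313 -4.126 -1.596
vertex 3.125 -3.273 -0.791
endloop
endfacet
facet normal -0.928 0.365 -0.076
outer loop
vertex 2.825 -2.521 -2.535
vertex 2.441 -3.336 -1.76
vertex 2.824 -2.28 -1.371
endloop
endfacet
facet normal -0.031 0.682 -0.730
outer loop
vertex 3.935 -2.807 -2.849
vertex 2.825 -2.521 -2.535
vertex 3.747 -1.954 -2.044
endloop
endfacet
facet normal 0.817 -0.086 -0.571
outer loop
vertex 4.236 -3.8 -2.269
vertex 3.935 -2.807 -2.849
vertex 4.619 -2.744 -1.88
endloop
endfacet
facet normal -0.346 0.413 0.843
outer loop
vertex 0.237 0.437 2.484
vertex 1.041 0.292 2.885
vertex 0.635 1.567 2.094
endloop
endfacet
facet normal -0.883 0.159 -0.441
outer loop
vertex 1.119 0.988 0.915
vertex 0.237 0.437 2.484
vertex 0.635 1.567 2.094
endloop
endfacet
facet normal -0.345 0.413 0.843
outer loop
vertex 0.635 1.567 2.094
vertex 1.041 0.292 2.885
vertex 1.439 1.421 2.495
endloop
endfacet
facet normal 0.317 0.896 -0.310
outer loop
vertex 1.439 1.421 2.495
vertex 1.119 0.988 0.915
vertex 0.635 1.567 2.094
endloop
endfacet
facet normal -0.316 -0.896 0.310
outer loop
vertex 0.237 0.437 2.484
vertex 1.525 -0.287 1.706
vertex 1.041 0.292 2.885
endloop
endfacet
facet normal -0.883 0.159 -0.441
outer loop
vertex 0.721 -0.141 1.305
vertex 0.237 0.437 2.484
vertex 1.119 0.988 0.915
endloop
endfacet
facet normal -0.317 -0.897 0.309
outer loop
vertex 0.721 -0.141 1.305
vertex 1.525 -0.287 1.706
vertex 0.237 0.437 2.484
endloop
endfacet
facet normal 0.883 -0.159 0.441
outer loop
vertex 1.041 0.292 2.885
vertex 1.525 -0.287 1.706
vertex 1.439 1.421 2.495
endloop
endfacet
facet normal 0.316 0.897 -0.310
outer loop
vertex 1.923 0.843 1.316
vertex 1.119 0.988 0.915
vertex 1.439 1.421 2.495
endloop
endfacet
facet normal 0.883 -0.159 0.441
outer loop
vertex 1.439 1.421 2.495
vertex 1.525 -0.287 1.706
vertex 1.923 0.843 1.316
endloop
endfacet
facet normal 0.346 -0.413 -0.843
outer loop
vertex 1.923 0.843 1.316
vertex 0.721 -0.141 1.305
vertex 1.119 0.988 0.915
endloop
endfacet
facet normal 0.345 -0.413 -0.843
outer loop
vertex 1.525 -0.287 1.706
vertex 0.721 -0.141 1.305
vertex 1.923 0.843 1.316
endloop
endfacet

endsolid


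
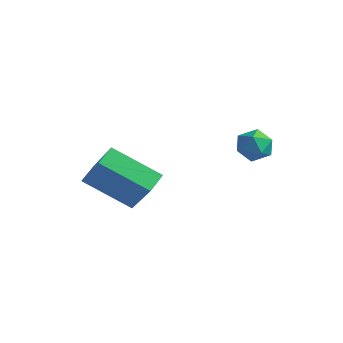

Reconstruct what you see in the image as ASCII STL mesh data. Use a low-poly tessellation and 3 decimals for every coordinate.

solid 
facet normal -0.997 -0.080 0.018
outer loop
vertex -1.503 0.411 0.88
vertex -1.492 0.437 1.615
vertex -1.549 1.059 1.225
endloop
endfacet
facet normal -0.778 0.251 -0.576
outer loop
vertex -1.503 0.411 0.88
vertex -1.549 1.059 1.225
vertex -1.127 0.99 0.625
endloop
endfacet
facet normal -0.336 -0.188 -0.923
outer loop
vertex -1.503 0.411 0.88
vertex -1.127 0.99 0.625
vertex -0.81 0.326 0.645
endloop
endfacet
facet normal -0.281 -0.790 -0.544
outer loop
vertex -1.503 0.411 0.88
vertex -0.81 0.326 0.645
vertex -1.036 -0.015 1.257
endloop
endfacet
facet normal -0.689 -0.724 0.036
outer loop
vertex -1.503 0.411 0.88
vertex -1.036 -0.015 1.257
vertex -1.492 0.437 1.615
endloop
endfacet
facet normal -0.407 0.830 -0.382
outer loop
vertex -1.127 0.99 0.625
vertex -1.549 1.059 1.225
vertex -0.884 1.375 1.203
endloop
endfacet
facet normal -0.761 0.293 0.579
outer loop
vertex -1.549 1.059 1.225
vertex -1.492 0.437 1.615
vertex -1.11 1.034 1.815
endloop
endfacet
facet normal -0.263 -0.748 0.609
outer loop
vertex -1.492 0.437 1.615
vertex -1.036 -0.015 1.257
vertex -0.793 0.37 1.835
endloop
endfacet
facet normal 0.396 -0.857 -0.331
outer loop
vertex -1.036 -0.015 1.257
vertex -0.81 0.326 0.645
vertex -0.371 0.301 1.235
endloop
endfacet
facet normal 0.308 0.119 -0.944
outer loop
vertex -0.81 0.326 0.645
vertex -1.127 0.99 0.625
vertex -0.428 0.923 0.845
endloop
endfacet
facet normal 0.281 0.790 0.544
outer loop
vertex -0.417 0.949 1.58
vertex -0.884 1.375 1.203
vertex -1.11 1.034 1.815
endloop
endfacet
facet normal 0.336 0.188 0.923
outer loop
vertex -0.417 0.949 1.58
vertex -1.11 1.034 1.815
vertex -0.793 0.37 1.835
endloop
endfacet
facet normal 0.778 -0.251 0.576
outer loop
vertex -0.417 0.949 1.58
vertex -0.793 0.37 1.835
vertex -0.371 0.301 1.235
endloop
endfacet
facet normal 0.997 0.080 -0.018
outer loop
vertex -0.417 0.949 1.58
vertex -0.371 0.301 1.235
vertex -0.428 0.923 0.845
endloop
endfacet
facet normal 0.689 0.724 -0.036
outer loop
vertex -0.417 0.949 1.58
vertex -0.428 0.923 0.845
vertex -0.884 1.375 1.203
endloop
endfacet
facet normal -0.396 0.857 0.331
outer loop
vertex -1.11 1.034 1.815
vertex -0.884 1.375 1.203
vertex -1.549 1.059 1.225
endloop
endfacet
facet normal -0.308 -0.119 0.944
outer loop
vertex -0.793 0.37 1.835
vertex -1.11 1.034 1.815
vertex -1.492 0.437 1.615
endloop
endfacet
facet normal 0.407 -0.830 0.382
outer loop
vertex -0.371 0.301 1.235
vertex -0.793 0.37 1.835
vertex -1.036 -0.015 1.257
endloop
endfacet
facet normal 0.761 -0.293 -0.579
outer loop
vertex -0.428 0.923 0.845
vertex -0.371 0.301 1.235
vertex -0.81 0.326 0.645
endloop
endfacet
facet normal 0.263 0.748 -0.609
outer loop
vertex -0.884 1.375 1.203
vertex -0.428 0.923 0.845
vertex -1.127 0.99 0.625
endloop
endfacet
facet normal -0.602 0.211 -0.770
outer loop
vertex -4.767 -3.885 0.09
vertex -4.913 -3.093 0.421
vertex -3.159 -3.148 -0.965
endloop
endfacet
facet normal 0.167 -0.909 -0.381
outer loop
vertex -1.967 -3.567 0.559
vertex -4.767 -3.885 0.09
vertex -3.159 -3.148 -0.965
endloop
endfacet
facet normal -0.602 0.212 -0.770
outer loop
vertex -3.159 -3.148 -0.965
vertex -4.913 -3.093 0.421
vertex -3.304 -2.357 -0.634
endloop
endfacet
facet normal 0.781 0.358 -0.512
outer loop
vertex -3.304 -2.357 -0.634
vertex -1.967 -3.567 0.559
vertex -3.159 -3.148 -0.965
endloop
endfacet
facet normal -0.781 -0.358 0.512
outer loop
vertex -4.767 -3.885 0.09
vertex -3.721 -3.512 1.945
vertex -4.913 -3.093 0.421
endloop
endfacet
facet normal 0.167 -0.910 -0.380
outer loop
vertex -3.576 -4.303 1.614
vertex -4.767 -3.885 0.09
vertex -1.967 -3.567 0.559
endloop
endfacet
facet normal -0.781 -0.357 0.512
outer loop
vertex -3.576 -4.303 1.614
vertex -3.721 -3.512 1.945
vertex -4.767 -3.885 0.09
endloop
endfacet
facet normal -0.167 0.910 0.380
outer loop
vertex -4.913 -3.093 0.421
vertex -3.721 -3.512 1.945
vertex -3.304 -2.357 -0.634
endloop
endfacet
facet normal 0.781 0.358 -0.512
outer loop
vertex -2.113 -2.775 0.89
vertex -1.967 -3.567 0.559
vertex -3.304 -2.357 -0.634
endloop
endfacet
facet normal -0.167 0.910 0.380
outer loop
vertex -3.304 -2.357 -0.634
vertex -3.721 -3.512 1.945
vertex -2.113 -2.775 0.89
endloop
endfacet
facet normal 0.602 -0.211 0.770
outer loop
vertex -2.113 -2.775 0.89
vertex -3.576 -4.303 1.614
vertex -1.967 -3.567 0.559
endloop
endfacet
facet normal 0.602 -0.212 0.770
outer loop
vertex -3.721 -3.512 1.945
vertex -3.576 -4.303 1.614
vertex -2.113 -2.775 0.89
endloop
endfacet

endsolid


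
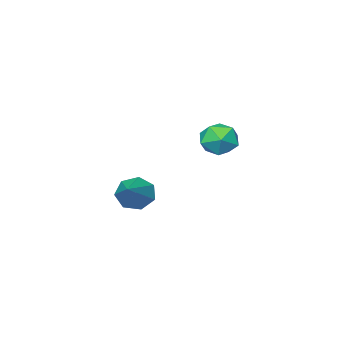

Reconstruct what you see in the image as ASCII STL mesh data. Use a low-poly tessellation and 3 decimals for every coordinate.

solid 
facet normal -0.862 -0.470 0.190
outer loop
vertex -4.76 0.199 3.012
vertex -4.414 -0.556 2.713
vertex -4.341 -0.345 3.567
endloop
endfacet
facet normal -0.761 0.071 0.644
outer loop
vertex -4.76 0.199 3.012
vertex -4.341 -0.345 3.567
vertex -4.213 0.527 3.622
endloop
endfacet
facet normal -0.695 0.670 0.263
outer loop
vertex -4.76 0.199 3.012
vertex -4.213 0.527 3.622
vertex -4.207 0.855 2.802
endloop
endfacet
facet normal -0.754 0.499 -0.427
outer loop
vertex -4.76 0.199 3.012
vertex -4.207 0.855 2.802
vertex -4.332 0.185 2.24
endloop
endfacet
facet normal -0.857 -0.206 -0.472
outer loop
vertex -4.76 0.199 3.012
vertex -4.332 0.185 2.24
vertex -4.414 -0.556 2.713
endloop
endfacet
facet normal -0.146 -0.041 0.988
outer loop
vertex -4.213 0.527 3.622
vertex -4.341 -0.345 3.567
vertex -3.528 -0.025 3.7
endloop
endfacet
facet normal -0.309 -0.917 0.253
outer loop
vertex -4.341 -0.345 3.567
vertex -4.414 -0.556 2.713
vertex -3.653 -0.695 3.138
endloop
endfacet
facet normal -0.301 -0.489 -0.819
outer loop
vertex -4.414 -0.556 2.713
vertex -4.332 0.185 2.24
vertex -3.647 -0.367 2.318
endloop
endfacet
facet normal -0.134 0.651 -0.747
outer loop
vertex -4.332 0.185 2.24
vertex -4.207 0.855 2.802
vertex -3.519 0.505 2.373
endloop
endfacet
facet normal -0.038 0.928 0.371
outer loop
vertex -4.207 0.855 2.802
vertex -4.213 0.527 3.622
vertex -3.446 0.716 3.227
endloop
endfacet
facet normal 0.754 -0.499 0.427
outer loop
vertex -3.1 -0.039 2.928
vertex -3.528 -0.025 3.7
vertex -3.653 -0.695 3.138
endloop
endfacet
facet normal 0.695 -0.670 -0.263
outer loop
vertex -3.1 -0.039 2.928
vertex -3.653 -0.695 3.138
vertex -3.647 -0.367 2.318
endloop
endfacet
facet normal 0.761 -0.071 -0.644
outer loop
vertex -3.1 -0.039 2.928
vertex -3.647 -0.367 2.318
vertex -3.519 0.505 2.373
endloop
endfacet
facet normal 0.862 0.470 -0.190
outer loop
vertex -3.1 -0.039 2.928
vertex -3.519 0.505 2.373
vertex -3.446 0.716 3.227
endloop
endfacet
facet normal 0.857 0.206 0.472
outer loop
vertex -3.1 -0.039 2.928
vertex -3.446 0.716 3.227
vertex -3.528 -0.025 3.7
endloop
endfacet
facet normal 0.134 -0.651 0.747
outer loop
vertex -3.653 -0.695 3.138
vertex -3.528 -0.025 3.7
vertex -4.341 -0.345 3.567
endloop
endfacet
facet normal 0.038 -0.928 -0.371
outer loop
vertex -3.647 -0.367 2.318
vertex -3.653 -0.695 3.138
vertex -4.414 -0.556 2.713
endloop
endfacet
facet normal 0.146 0.041 -0.988
outer loop
vertex -3.519 0.505 2.373
vertex -3.647 -0.367 2.318
vertex -4.332 0.185 2.24
endloop
endfacet
facet normal 0.309 0.917 -0.253
outer loop
vertex -3.446 0.716 3.227
vertex -3.519 0.505 2.373
vertex -4.207 0.855 2.802
endloop
endfacet
facet normal 0.301 0.489 0.819
outer loop
vertex -3.528 -0.025 3.7
vertex -3.446 0.716 3.227
vertex -4.213 0.527 3.622
endloop
endfacet
facet normal -0.673 -0.563 -0.480
outer loop
vertex 0.667 -0.021 0.684
vertex 0.165 0.077 1.273
vertex 0.256 0.514 0.633
endloop
endfacet
facet normal 0.633 0.425 -0.647
outer loop
vertex 0.667 -0.021 0.684
vertex 0.256 0.514 0.633
vertex 1.415 1.123 2.167
endloop
endfacet
facet normal -0.673 -0.563 -0.480
outer loop
vertex 0.256 0.514 0.633
vertex 0.165 0.077 1.273
vertex -0.224 0.72 1.064
endloop
endfacet
facet normal 0.040 0.918 -0.395
outer loop
vertex 0.256 0.514 0.633
vertex -0.224 0.72 1.064
vertex 1.415 1.123 2.167
endloop
endfacet
facet normal -0.672 -0.563 -0.481
outer loop
vertex -0.224 0.72 1.064
vertex 0.165 0.077 1.273
vertex -0.411 0.441 1.652
endloop
endfacet
facet normal -0.405 0.869 0.284
outer loop
vertex -0.224 0.72 1.064
vertex -0.411 0.441 1.652
vertex 1.415 1.123 2.167
endloop
endfacet
facet normal -0.672 -0.563 -0.481
outer loop
vertex -0.411 0.441 1.652
vertex 0.165 0.077 1.273
vertex -0.164 -0.112 1.954
endloop
endfacet
facet normal -0.365 0.315 0.876
outer loop
vertex -0.411 0.441 1.652
vertex -0.164 -0.112 1.954
vertex 1.415 1.123 2.167
endloop
endfacet
facet normal -0.673 -0.562 -0.481
outer loop
vertex -0.164 -0.112 1.954
vertex 0.165 0.077 1.273
vertex 0.33 -0.523 1.743
endloop
endfacet
facet normal 0.129 -0.326 0.937
outer loop
vertex -0.164 -0.112 1.954
vertex 0.33 -0.523 1.743
vertex 1.415 1.123 2.167
endloop
endfacet
facet normal -0.672 -0.562 -0.482
outer loop
vertex 0.33 -0.523 1.743
vertex 0.165 0.077 1.273
vertex 0.701 -0.482 1.178
endloop
endfacet
facet normal 0.704 -0.572 0.421
outer loop
vertex 0.33 -0.523 1.743
vertex 0.701 -0.482 1.178
vertex 1.415 1.123 2.167
endloop
endfacet
facet normal -0.673 -0.563 -0.480
outer loop
vertex 0.701 -0.482 1.178
vertex 0.165 0.077 1.273
vertex 0.667 -0.021 0.684
endloop
endfacet
facet normal 0.929 -0.237 -0.285
outer loop
vertex 0.701 -0.482 1.178
vertex 0.667 -0.021 0.684
vertex 1.415 1.123 2.167
endloop
endfacet

endsolid


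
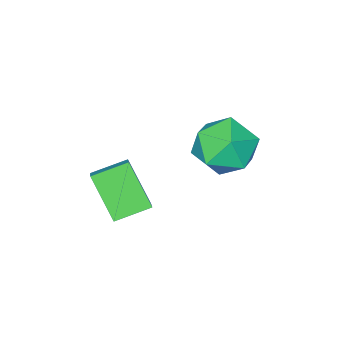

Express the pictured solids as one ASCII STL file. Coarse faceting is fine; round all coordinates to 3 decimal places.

solid 
facet normal -0.827 0.095 0.554
outer loop
vertex -4.238 2.848 3.525
vertex -4.596 1.783 3.173
vertex -3.935 1.892 4.141
endloop
endfacet
facet normal -0.284 0.454 0.845
outer loop
vertex -4.238 2.848 3.525
vertex -3.935 1.892 4.141
vertex -3.144 2.743 3.949
endloop
endfacet
facet normal -0.052 0.929 0.365
outer loop
vertex -4.238 2.848 3.525
vertex -3.144 2.743 3.949
vertex -3.317 3.161 2.861
endloop
endfacet
facet normal -0.453 0.863 -0.222
outer loop
vertex -4.238 2.848 3.525
vertex -3.317 3.161 2.861
vertex -4.214 2.567 2.382
endloop
endfacet
facet normal -0.932 0.348 -0.105
outer loop
vertex -4.238 2.848 3.525
vertex -4.214 2.567 2.382
vertex -4.596 1.783 3.173
endloop
endfacet
facet normal 0.245 -0.009 0.969
outer loop
vertex -3.144 2.743 3.949
vertex -3.935 1.892 4.141
vertex -2.826 1.613 3.858
endloop
endfacet
facet normal -0.634 -0.590 0.500
outer loop
vertex -3.935 1.892 4.141
vertex -4.596 1.783 3.173
vertex -3.723 1.019 3.379
endloop
endfacet
facet normal -0.804 -0.181 -0.567
outer loop
vertex -4.596 1.783 3.173
vertex -4.214 2.567 2.382
vertex -3.896 1.437 2.291
endloop
endfacet
facet normal -0.029 0.653 -0.757
outer loop
vertex -4.214 2.567 2.382
vertex -3.317 3.161 2.861
vertex -3.105 2.288 2.099
endloop
endfacet
facet normal 0.620 0.760 0.194
outer loop
vertex -3.317 3.161 2.861
vertex -3.144 2.743 3.949
vertex -2.444 2.397 3.067
endloop
endfacet
facet normal 0.453 -0.863 0.222
outer loop
vertex -2.802 1.332 2.715
vertex -2.826 1.613 3.858
vertex -3.723 1.019 3.379
endloop
endfacet
facet normal 0.052 -0.929 -0.365
outer loop
vertex -2.802 1.332 2.715
vertex -3.723 1.019 3.379
vertex -3.896 1.437 2.291
endloop
endfacet
facet normal 0.284 -0.454 -0.845
outer loop
vertex -2.802 1.332 2.715
vertex -3.896 1.437 2.291
vertex -3.105 2.288 2.099
endloop
endfacet
facet normal 0.827 -0.095 -0.554
outer loop
vertex -2.802 1.332 2.715
vertex -3.105 2.288 2.099
vertex -2.444 2.397 3.067
endloop
endfacet
facet normal 0.932 -0.348 0.105
outer loop
vertex -2.802 1.332 2.715
vertex -2.444 2.397 3.067
vertex -2.826 1.613 3.858
endloop
endfacet
facet normal 0.029 -0.653 0.757
outer loop
vertex -3.723 1.019 3.379
vertex -2.826 1.613 3.858
vertex -3.935 1.892 4.141
endloop
endfacet
facet normal -0.620 -0.760 -0.194
outer loop
vertex -3.896 1.437 2.291
vertex -3.723 1.019 3.379
vertex -4.596 1.783 3.173
endloop
endfacet
facet normal -0.245 0.009 -0.969
outer loop
vertex -3.105 2.288 2.099
vertex -3.896 1.437 2.291
vertex -4.214 2.567 2.382
endloop
endfacet
facet normal 0.634 0.590 -0.500
outer loop
vertex -2.444 2.397 3.067
vertex -3.105 2.288 2.099
vertex -3.317 3.161 2.861
endloop
endfacet
facet normal 0.804 0.181 0.567
outer loop
vertex -2.826 1.613 3.858
vertex -2.444 2.397 3.067
vertex -3.144 2.743 3.949
endloop
endfacet
facet normal -0.862 0.410 0.297
outer loop
vertex -0.659 0.917 3.252
vertex -0.58 2.061 1.903
vertex -1.118 0.332 2.728
endloop
endfacet
facet normal -0.046 -0.646 0.762
outer loop
vertex -0.04 -0.181 2.357
vertex -0.659 0.917 3.252
vertex -1.118 0.332 2.728
endloop
endfacet
facet normal -0.862 0.410 0.297
outer loop
vertex -1.118 0.332 2.728
vertex -0.58 2.061 1.903
vertex -1.039 1.475 1.38
endloop
endfacet
facet normal -0.504 -0.644 -0.575
outer loop
vertex -1.039 1.475 1.38
vertex -0.04 -0.181 2.357
vertex -1.118 0.332 2.728
endloop
endfacet
facet normal 0.504 0.644 0.575
outer loop
vertex -0.659 0.917 3.252
vertex 0.498 1.548 1.532
vertex -0.58 2.061 1.903
endloop
endfacet
facet normal -0.044 -0.646 0.762
outer loop
vertex 0.419 0.405 2.88
vertex -0.659 0.917 3.252
vertex -0.04 -0.181 2.357
endloop
endfacet
facet normal 0.504 0.644 0.575
outer loop
vertex 0.419 0.405 2.88
vertex 0.498 1.548 1.532
vertex -0.659 0.917 3.252
endloop
endfacet
facet normal 0.045 0.645 -0.762
outer loop
vertex -0.58 2.061 1.903
vertex 0.498 1.548 1.532
vertex -1.039 1.475 1.38
endloop
endfacet
facet normal -0.504 -0.644 -0.575
outer loop
vertex 0.039 0.963 1.008
vertex -0.04 -0.181 2.357
vertex -1.039 1.475 1.38
endloop
endfacet
facet normal 0.045 0.647 -0.761
outer loop
vertex -1.039 1.475 1.38
vertex 0.498 1.548 1.532
vertex 0.039 0.963 1.008
endloop
endfacet
facet normal 0.862 -0.410 -0.297
outer loop
vertex 0.039 0.963 1.008
vertex 0.419 0.405 2.88
vertex -0.04 -0.181 2.357
endloop
endfacet
facet normal 0.862 -0.410 -0.297
outer loop
vertex 0.498 1.548 1.532
vertex 0.419 0.405 2.88
vertex 0.039 0.963 1.008
endloop
endfacet

endsolid


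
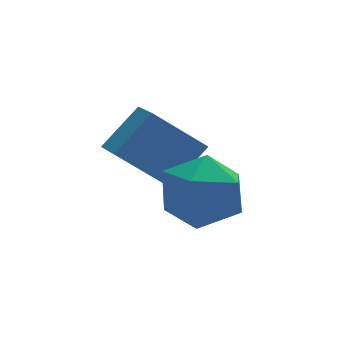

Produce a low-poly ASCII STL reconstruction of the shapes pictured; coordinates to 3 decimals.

solid 
facet normal -0.696 -0.234 -0.679
outer loop
vertex 0.74 -0.991 -2.044
vertex 0.736 -0.034 -2.369
vertex 1.839 -1.33 -3.053
endloop
endfacet
facet normal 0.004 -0.947 0.322
outer loop
vertex 2.744 -1.026 -2.171
vertex 0.74 -0.991 -2.044
vertex 1.839 -1.33 -3.053
endloop
endfacet
facet normal -0.696 -0.234 -0.679
outer loop
vertex 1.839 -1.33 -3.053
vertex 0.736 -0.034 -2.369
vertex 1.835 -0.373 -3.379
endloop
endfacet
facet normal 0.718 -0.222 -0.660
outer loop
vertex 1.835 -0.373 -3.379
vertex 2.744 -1.026 -2.171
vertex 1.839 -1.33 -3.053
endloop
endfacet
facet normal -0.718 0.221 0.660
outer loop
vertex 0.74 -0.991 -2.044
vertex 1.641 0.27 -1.487
vertex 0.736 -0.034 -2.369
endloop
endfacet
facet normal 0.004 -0.947 0.322
outer loop
vertex 1.645 -0.687 -1.161
vertex 0.74 -0.991 -2.044
vertex 2.744 -1.026 -2.171
endloop
endfacet
facet normal -0.718 0.222 0.660
outer loop
vertex 1.645 -0.687 -1.161
vertex 1.641 0.27 -1.487
vertex 0.74 -0.991 -2.044
endloop
endfacet
facet normal -0.004 0.947 -0.322
outer loop
vertex 0.736 -0.034 -2.369
vertex 1.641 0.27 -1.487
vertex 1.835 -0.373 -3.379
endloop
endfacet
facet normal 0.718 -0.221 -0.660
outer loop
vertex 2.74 -0.069 -2.496
vertex 2.744 -1.026 -2.171
vertex 1.835 -0.373 -3.379
endloop
endfacet
facet normal -0.004 0.947 -0.322
outer loop
vertex 1.835 -0.373 -3.379
vertex 1.641 0.27 -1.487
vertex 2.74 -0.069 -2.496
endloop
endfacet
facet normal 0.696 0.233 0.679
outer loop
vertex 2.74 -0.069 -2.496
vertex 1.645 -0.687 -1.161
vertex 2.744 -1.026 -2.171
endloop
endfacet
facet normal 0.696 0.234 0.679
outer loop
vertex 1.641 0.27 -1.487
vertex 1.645 -0.687 -1.161
vertex 2.74 -0.069 -2.496
endloop
endfacet
facet normal -0.008 0.887 -0.461
outer loop
vertex 2.631 -1.706 -3.414
vertex 1.655 -1.615 -3.222
vertex 2.326 -1.269 -2.568
endloop
endfacet
facet normal 0.629 0.760 -0.166
outer loop
vertex 2.631 -1.706 -3.414
vertex 2.326 -1.269 -2.568
vertex 3.097 -1.904 -2.553
endloop
endfacet
facet normal 0.883 0.154 -0.443
outer loop
vertex 2.631 -1.706 -3.414
vertex 3.097 -1.904 -2.553
vertex 2.903 -2.642 -3.197
endloop
endfacet
facet normal 0.404 -0.094 -0.910
outer loop
vertex 2.631 -1.706 -3.414
vertex 2.903 -2.642 -3.197
vertex 2.011 -2.464 -3.611
endloop
endfacet
facet normal -0.148 0.360 -0.921
outer loop
vertex 2.631 -1.706 -3.414
vertex 2.011 -2.464 -3.611
vertex 1.655 -1.615 -3.222
endloop
endfacet
facet normal 0.531 0.658 0.534
outer loop
vertex 3.097 -1.904 -2.553
vertex 2.326 -1.269 -2.568
vertex 2.409 -1.936 -1.829
endloop
endfacet
facet normal -0.500 0.864 0.056
outer loop
vertex 2.326 -1.269 -2.568
vertex 1.655 -1.615 -3.222
vertex 1.517 -1.758 -2.243
endloop
endfacet
facet normal -0.725 0.011 -0.689
outer loop
vertex 1.655 -1.615 -3.222
vertex 2.011 -2.464 -3.611
vertex 1.323 -2.496 -2.887
endloop
endfacet
facet normal 0.167 -0.722 -0.671
outer loop
vertex 2.011 -2.464 -3.611
vertex 2.903 -2.642 -3.197
vertex 2.094 -3.131 -2.872
endloop
endfacet
facet normal 0.943 -0.323 0.086
outer loop
vertex 2.903 -2.642 -3.197
vertex 3.097 -1.904 -2.553
vertex 2.765 -2.785 -2.218
endloop
endfacet
facet normal -0.404 0.094 0.910
outer loop
vertex 1.789 -2.694 -2.026
vertex 2.409 -1.936 -1.829
vertex 1.517 -1.758 -2.243
endloop
endfacet
facet normal -0.883 -0.154 0.443
outer loop
vertex 1.789 -2.694 -2.026
vertex 1.517 -1.758 -2.243
vertex 1.323 -2.496 -2.887
endloop
endfacet
facet normal -0.629 -0.760 0.166
outer loop
vertex 1.789 -2.694 -2.026
vertex 1.323 -2.496 -2.887
vertex 2.094 -3.131 -2.872
endloop
endfacet
facet normal 0.008 -0.887 0.461
outer loop
vertex 1.789 -2.694 -2.026
vertex 2.094 -3.131 -2.872
vertex 2.765 -2.785 -2.218
endloop
endfacet
facet normal 0.148 -0.360 0.921
outer loop
vertex 1.789 -2.694 -2.026
vertex 2.765 -2.785 -2.218
vertex 2.409 -1.936 -1.829
endloop
endfacet
facet normal -0.167 0.722 0.671
outer loop
vertex 1.517 -1.758 -2.243
vertex 2.409 -1.936 -1.829
vertex 2.326 -1.269 -2.568
endloop
endfacet
facet normal -0.943 0.323 -0.086
outer loop
vertex 1.323 -2.496 -2.887
vertex 1.517 -1.758 -2.243
vertex 1.655 -1.615 -3.222
endloop
endfacet
facet normal -0.531 -0.658 -0.534
outer loop
vertex 2.094 -3.131 -2.872
vertex 1.323 -2.496 -2.887
vertex 2.011 -2.464 -3.611
endloop
endfacet
facet normal 0.500 -0.864 -0.056
outer loop
vertex 2.765 -2.785 -2.218
vertex 2.094 -3.131 -2.872
vertex 2.903 -2.642 -3.197
endloop
endfacet
facet normal 0.725 -0.011 0.689
outer loop
vertex 2.409 -1.936 -1.829
vertex 2.765 -2.785 -2.218
vertex 3.097 -1.904 -2.553
endloop
endfacet

endsolid


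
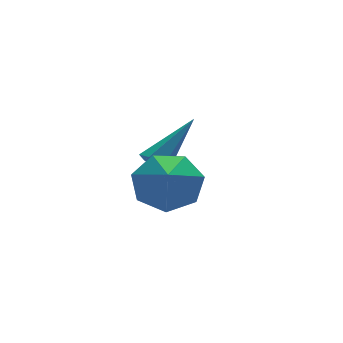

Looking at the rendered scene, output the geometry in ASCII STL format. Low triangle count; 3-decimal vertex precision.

solid 
facet normal -0.756 -0.230 -0.612
outer loop
vertex 0.735 3.166 -4.409
vertex 0.416 3.467 -4.128
vertex 0.679 3.669 -4.529
endloop
endfacet
facet normal 0.794 -0.056 -0.605
outer loop
vertex 0.735 3.166 -4.409
vertex 0.679 3.669 -4.529
vertex 1.944 3.933 -2.892
endloop
endfacet
facet normal -0.756 -0.232 -0.612
outer loop
vertex 0.679 3.669 -4.529
vertex 0.416 3.467 -4.128
vertex 0.36 3.969 -4.249
endloop
endfacet
facet normal 0.388 0.815 -0.431
outer loop
vertex 0.679 3.669 -4.529
vertex 0.36 3.969 -4.249
vertex 1.944 3.933 -2.892
endloop
endfacet
facet normal -0.757 -0.232 -0.611
outer loop
vertex 0.36 3.969 -4.249
vertex 0.416 3.467 -4.128
vertex 0.098 3.767 -3.848
endloop
endfacet
facet normal -0.241 0.921 0.306
outer loop
vertex 0.36 3.969 -4.249
vertex 0.098 3.767 -3.848
vertex 1.944 3.933 -2.892
endloop
endfacet
facet normal -0.756 -0.230 -0.612
outer loop
vertex 0.098 3.767 -3.848
vertex 0.416 3.467 -4.128
vertex 0.154 3.264 -3.728
endloop
endfacet
facet normal -0.465 0.156 0.871
outer loop
vertex 0.098 3.767 -3.848
vertex 0.154 3.264 -3.728
vertex 1.944 3.933 -2.892
endloop
endfacet
facet normal -0.756 -0.230 -0.612
outer loop
vertex 0.154 3.264 -3.728
vertex 0.416 3.467 -4.128
vertex 0.472 2.964 -4.008
endloop
endfacet
facet normal -0.059 -0.714 0.698
outer loop
vertex 0.154 3.264 -3.728
vertex 0.472 2.964 -4.008
vertex 1.944 3.933 -2.892
endloop
endfacet
facet normal -0.756 -0.230 -0.612
outer loop
vertex 0.472 2.964 -4.008
vertex 0.416 3.467 -4.128
vertex 0.735 3.166 -4.409
endloop
endfacet
facet normal 0.570 -0.821 -0.039
outer loop
vertex 0.472 2.964 -4.008
vertex 0.735 3.166 -4.409
vertex 1.944 3.933 -2.892
endloop
endfacet
facet normal 0.349 0.710 -0.612
outer loop
vertex 0.303 0.164 -3.064
vertex -0.637 0.505 -3.205
vertex 0.034 0.78 -2.503
endloop
endfacet
facet normal 0.601 -0.379 0.704
outer loop
vertex 0.303 0.164 -3.064
vertex 0.034 0.78 -2.503
vertex -1.203 -0.645 -2.215
endloop
endfacet
facet normal 0.349 0.710 -0.612
outer loop
vertex 0.034 0.78 -2.503
vertex -0.637 0.505 -3.205
vertex -0.741 1.19 -2.47
endloop
endfacet
facet normal 0.101 0.112 0.989
outer loop
vertex 0.034 0.78 -2.503
vertex -0.741 1.19 -2.47
vertex -1.203 -0.645 -2.215
endloop
endfacet
facet normal 0.349 0.710 -0.612
outer loop
vertex -0.741 1.19 -2.47
vertex -0.637 0.505 -3.205
vertex -1.437 1.083 -2.991
endloop
endfacet
facet normal -0.604 0.257 0.754
outer loop
vertex -0.741 1.19 -2.47
vertex -1.437 1.083 -2.991
vertex -1.203 -0.645 -2.215
endloop
endfacet
facet normal 0.349 0.710 -0.611
outer loop
vertex -1.437 1.083 -2.991
vertex -0.637 0.505 -3.205
vertex -1.531 0.541 -3.674
endloop
endfacet
facet normal -0.983 -0.053 0.178
outer loop
vertex -1.437 1.083 -2.991
vertex -1.531 0.541 -3.674
vertex -1.203 -0.645 -2.215
endloop
endfacet
facet normal 0.349 0.710 -0.611
outer loop
vertex -1.531 0.541 -3.674
vertex -0.637 0.505 -3.205
vertex -0.952 -0.028 -4.004
endloop
endfacet
facet normal -0.750 -0.585 -0.307
outer loop
vertex -1.531 0.541 -3.674
vertex -0.952 -0.028 -4.004
vertex -1.203 -0.645 -2.215
endloop
endfacet
facet normal 0.350 0.710 -0.611
outer loop
vertex -0.952 -0.028 -4.004
vertex -0.637 0.505 -3.205
vertex -0.136 -0.196 -3.732
endloop
endfacet
facet normal -0.082 -0.939 -0.335
outer loop
vertex -0.952 -0.028 -4.004
vertex -0.136 -0.196 -3.732
vertex -1.203 -0.645 -2.215
endloop
endfacet
facet normal 0.349 0.710 -0.612
outer loop
vertex -0.136 -0.196 -3.732
vertex -0.637 0.505 -3.205
vertex 0.303 0.164 -3.064
endloop
endfacet
facet normal 0.520 -0.847 0.115
outer loop
vertex -0.136 -0.196 -3.732
vertex 0.303 0.164 -3.064
vertex -1.203 -0.645 -2.215
endloop
endfacet

endsolid


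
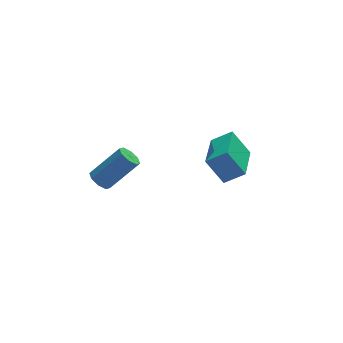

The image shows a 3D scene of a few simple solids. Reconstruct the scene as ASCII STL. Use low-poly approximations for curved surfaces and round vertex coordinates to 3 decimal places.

solid 
facet normal -0.783 0.280 -0.555
outer loop
vertex 1.492 0.902 -2.37
vertex 2.399 2.803 -2.689
vertex 2.136 0.4 -3.531
endloop
endfacet
facet normal -0.426 -0.892 0.149
outer loop
vertex 2.981 0.097 -2.931
vertex 1.492 0.902 -2.37
vertex 2.136 0.4 -3.531
endloop
endfacet
facet normal -0.783 0.280 -0.555
outer loop
vertex 2.136 0.4 -3.531
vertex 2.399 2.803 -2.689
vertex 3.043 2.301 -3.85
endloop
endfacet
facet normal 0.454 -0.354 -0.818
outer loop
vertex 3.043 2.301 -3.85
vertex 2.981 0.097 -2.931
vertex 2.136 0.4 -3.531
endloop
endfacet
facet normal -0.454 0.354 0.818
outer loop
vertex 1.492 0.902 -2.37
vertex 3.244 2.5 -2.089
vertex 2.399 2.803 -2.689
endloop
endfacet
facet normal -0.426 -0.892 0.149
outer loop
vertex 2.337 0.599 -1.77
vertex 1.492 0.902 -2.37
vertex 2.981 0.097 -2.931
endloop
endfacet
facet normal -0.454 0.354 0.818
outer loop
vertex 2.337 0.599 -1.77
vertex 3.244 2.5 -2.089
vertex 1.492 0.902 -2.37
endloop
endfacet
facet normal 0.426 0.892 -0.149
outer loop
vertex 2.399 2.803 -2.689
vertex 3.244 2.5 -2.089
vertex 3.043 2.301 -3.85
endloop
endfacet
facet normal 0.454 -0.354 -0.818
outer loop
vertex 3.888 1.998 -3.25
vertex 2.981 0.097 -2.931
vertex 3.043 2.301 -3.85
endloop
endfacet
facet normal 0.426 0.892 -0.149
outer loop
vertex 3.043 2.301 -3.85
vertex 3.244 2.5 -2.089
vertex 3.888 1.998 -3.25
endloop
endfacet
facet normal 0.783 -0.280 0.555
outer loop
vertex 3.888 1.998 -3.25
vertex 2.337 0.599 -1.77
vertex 2.981 0.097 -2.931
endloop
endfacet
facet normal 0.783 -0.280 0.555
outer loop
vertex 3.244 2.5 -2.089
vertex 2.337 0.599 -1.77
vertex 3.888 1.998 -3.25
endloop
endfacet
facet normal -0.689 0.050 -0.723
outer loop
vertex -2.28 2.427 -3.979
vertex -2.685 2.248 -3.605
vertex -2.477 2.764 -3.768
endloop
endfacet
facet normal 0.573 0.649 -0.501
outer loop
vertex -2.28 2.427 -3.979
vertex -2.477 2.764 -3.768
vertex -0.99 2.331 -2.63
endloop
endfacet
facet normal 0.573 0.649 -0.501
outer loop
vertex -0.99 2.331 -2.63
vertex -2.477 2.764 -3.768
vertex -1.186 2.668 -2.418
endloop
endfacet
facet normal 0.691 -0.052 0.721
outer loop
vertex -0.99 2.331 -2.63
vertex -1.186 2.668 -2.418
vertex -1.395 2.152 -2.255
endloop
endfacet
facet normal -0.691 0.051 -0.721
outer loop
vertex -2.477 2.764 -3.768
vertex -2.685 2.248 -3.605
vertex -2.795 2.799 -3.461
endloop
endfacet
facet normal 0.093 0.996 -0.018
outer loop
vertex -2.477 2.764 -3.768
vertex -2.795 2.799 -3.461
vertex -1.186 2.668 -2.418
endloop
endfacet
facet normal 0.092 0.996 -0.017
outer loop
vertex -1.186 2.668 -2.418
vertex -2.795 2.799 -3.461
vertex -1.505 2.703 -2.111
endloop
endfacet
facet normal 0.690 -0.051 0.722
outer loop
vertex -1.186 2.668 -2.418
vertex -1.505 2.703 -2.111
vertex -1.395 2.152 -2.255
endloop
endfacet
facet normal -0.691 0.051 -0.721
outer loop
vertex -2.795 2.799 -3.461
vertex -2.685 2.248 -3.605
vertex -3.049 2.511 -3.238
endloop
endfacet
facet normal -0.443 0.759 0.477
outer loop
vertex -2.795 2.799 -3.461
vertex -3.049 2.511 -3.238
vertex -1.505 2.703 -2.111
endloop
endfacet
facet normal -0.443 0.759 0.477
outer loop
vertex -1.505 2.703 -2.111
vertex -3.049 2.511 -3.238
vertex -1.759 2.415 -1.888
endloop
endfacet
facet normal 0.691 -0.051 0.721
outer loop
vertex -1.505 2.703 -2.111
vertex -1.759 2.415 -1.888
vertex -1.395 2.152 -2.255
endloop
endfacet
facet normal -0.691 0.051 -0.721
outer loop
vertex -3.049 2.511 -3.238
vertex -2.685 2.248 -3.605
vertex -3.09 2.069 -3.23
endloop
endfacet
facet normal -0.718 0.079 0.692
outer loop
vertex -3.049 2.511 -3.238
vertex -3.09 2.069 -3.23
vertex -1.759 2.415 -1.888
endloop
endfacet
facet normal -0.718 0.078 0.692
outer loop
vertex -1.759 2.415 -1.888
vertex -3.09 2.069 -3.23
vertex -1.8 1.973 -1.881
endloop
endfacet
facet normal 0.690 -0.053 0.722
outer loop
vertex -1.759 2.415 -1.888
vertex -1.8 1.973 -1.881
vertex -1.395 2.152 -2.255
endloop
endfacet
facet normal -0.691 0.052 -0.721
outer loop
vertex -3.09 2.069 -3.23
vertex -2.685 2.248 -3.605
vertex -2.894 1.732 -3.442
endloop
endfacet
facet normal -0.573 -0.649 0.501
outer loop
vertex -3.09 2.069 -3.23
vertex -2.894 1.732 -3.442
vertex -1.8 1.973 -1.881
endloop
endfacet
facet normal -0.573 -0.649 0.501
outer loop
vertex -1.8 1.973 -1.881
vertex -2.894 1.732 -3.442
vertex -1.603 1.636 -2.092
endloop
endfacet
facet normal 0.689 -0.050 0.723
outer loop
vertex -1.8 1.973 -1.881
vertex -1.603 1.636 -2.092
vertex -1.395 2.152 -2.255
endloop
endfacet
facet normal -0.690 0.051 -0.722
outer loop
vertex -2.894 1.732 -3.442
vertex -2.685 2.248 -3.605
vertex -2.575 1.697 -3.749
endloop
endfacet
facet normal -0.092 -0.996 0.018
outer loop
vertex -2.894 1.732 -3.442
vertex -2.575 1.697 -3.749
vertex -1.603 1.636 -2.092
endloop
endfacet
facet normal -0.093 -0.996 0.018
outer loop
vertex -1.603 1.636 -2.092
vertex -2.575 1.697 -3.749
vertex -1.285 1.601 -2.399
endloop
endfacet
facet normal 0.691 -0.051 0.721
outer loop
vertex -1.603 1.636 -2.092
vertex -1.285 1.601 -2.399
vertex -1.395 2.152 -2.255
endloop
endfacet
facet normal -0.691 0.051 -0.721
outer loop
vertex -2.575 1.697 -3.749
vertex -2.685 2.248 -3.605
vertex -2.321 1.985 -3.972
endloop
endfacet
facet normal 0.443 -0.759 -0.477
outer loop
vertex -2.575 1.697 -3.749
vertex -2.321 1.985 -3.972
vertex -1.285 1.601 -2.399
endloop
endfacet
facet normal 0.443 -0.759 -0.477
outer loop
vertex -1.285 1.601 -2.399
vertex -2.321 1.985 -3.972
vertex -1.031 1.889 -2.622
endloop
endfacet
facet normal 0.691 -0.051 0.721
outer loop
vertex -1.285 1.601 -2.399
vertex -1.031 1.889 -2.622
vertex -1.395 2.152 -2.255
endloop
endfacet
facet normal -0.690 0.053 -0.722
outer loop
vertex -2.321 1.985 -3.972
vertex -2.685 2.248 -3.605
vertex -2.28 2.427 -3.979
endloop
endfacet
facet normal 0.718 -0.078 -0.692
outer loop
vertex -2.321 1.985 -3.972
vertex -2.28 2.427 -3.979
vertex -1.031 1.889 -2.622
endloop
endfacet
facet normal 0.718 -0.079 -0.692
outer loop
vertex -1.031 1.889 -2.622
vertex -2.28 2.427 -3.979
vertex -0.99 2.331 -2.63
endloop
endfacet
facet normal 0.691 -0.051 0.721
outer loop
vertex -1.031 1.889 -2.622
vertex -0.99 2.331 -2.63
vertex -1.395 2.152 -2.255
endloop
endfacet

endsolid
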